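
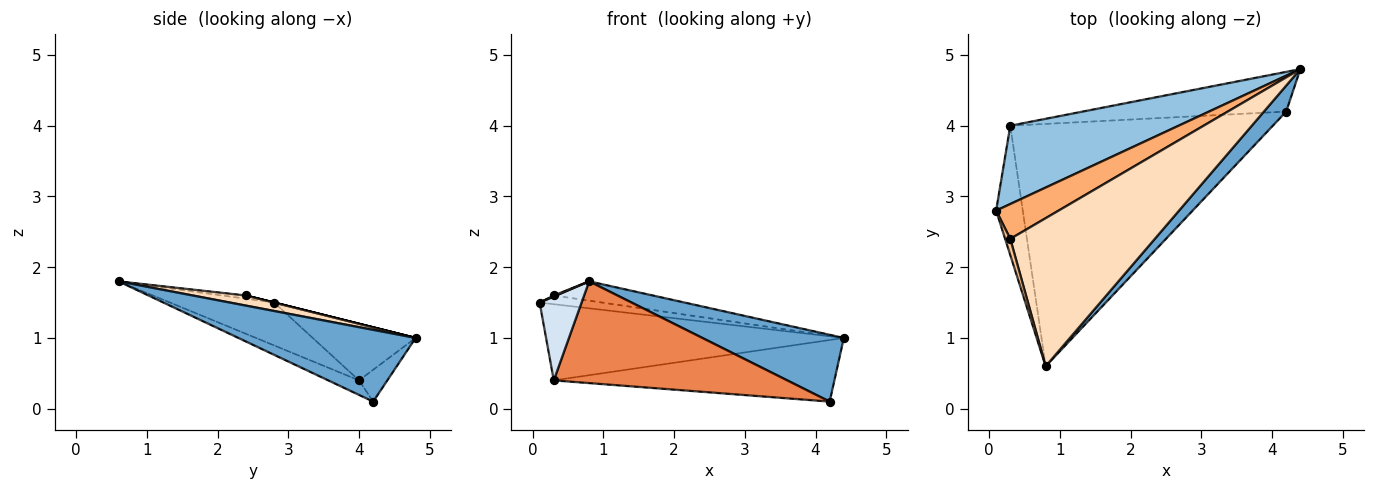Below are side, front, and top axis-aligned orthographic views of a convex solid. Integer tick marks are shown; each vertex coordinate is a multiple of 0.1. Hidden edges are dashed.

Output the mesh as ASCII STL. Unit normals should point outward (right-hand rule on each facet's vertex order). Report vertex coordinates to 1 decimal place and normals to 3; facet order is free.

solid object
 facet normal 0.760 -0.606 0.235
  outer loop
   vertex 4.2 4.2 0.1
   vertex 4.4 4.8 1.0
   vertex 0.8 0.6 1.8
  endloop
 endfacet
 facet normal -0.234 0.678 0.697
  outer loop
   vertex 0.3 4.0 0.4
   vertex 0.1 2.8 1.5
   vertex 4.4 4.8 1.0
  endloop
 endfacet
 facet normal -0.084 0.838 -0.540
  outer loop
   vertex 0.3 4.0 0.4
   vertex 4.4 4.8 1.0
   vertex 4.2 4.2 0.1
  endloop
 endfacet
 facet normal -0.804 -0.324 -0.499
  outer loop
   vertex 0.3 4.0 0.4
   vertex 0.8 0.6 1.8
   vertex 0.1 2.8 1.5
  endloop
 endfacet
 facet normal -0.051 -0.387 -0.921
  outer loop
   vertex 0.3 4.0 0.4
   vertex 4.2 4.2 0.1
   vertex 0.8 0.6 1.8
  endloop
 endfacet
 facet normal 0.000 0.243 0.970
  outer loop
   vertex 0.3 2.4 1.6
   vertex 4.4 4.8 1.0
   vertex 0.1 2.8 1.5
  endloop
 endfacet
 facet normal -0.529 -0.053 0.847
  outer loop
   vertex 0.3 2.4 1.6
   vertex 0.1 2.8 1.5
   vertex 0.8 0.6 1.8
  endloop
 endfacet
 facet normal 0.069 0.129 0.989
  outer loop
   vertex 0.3 2.4 1.6
   vertex 0.8 0.6 1.8
   vertex 4.4 4.8 1.0
  endloop
 endfacet
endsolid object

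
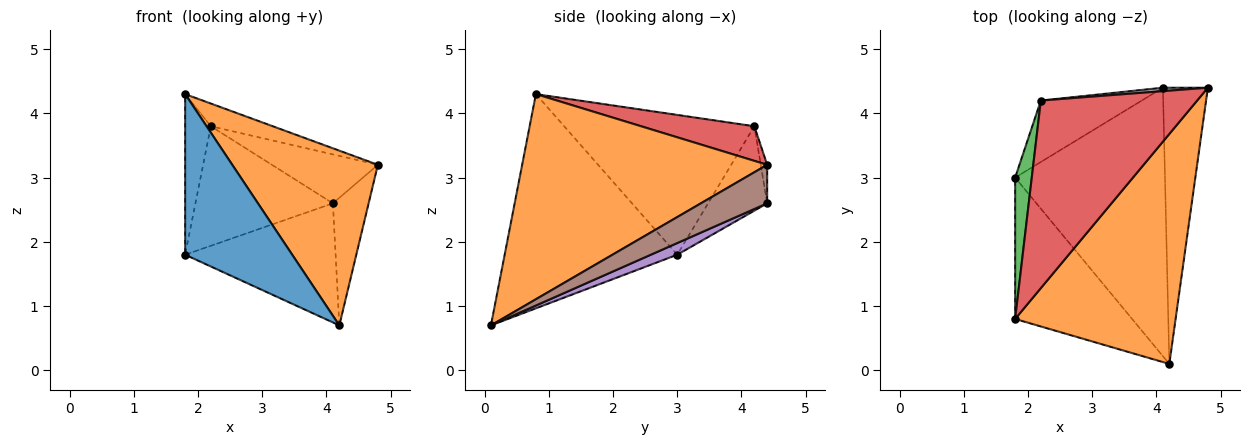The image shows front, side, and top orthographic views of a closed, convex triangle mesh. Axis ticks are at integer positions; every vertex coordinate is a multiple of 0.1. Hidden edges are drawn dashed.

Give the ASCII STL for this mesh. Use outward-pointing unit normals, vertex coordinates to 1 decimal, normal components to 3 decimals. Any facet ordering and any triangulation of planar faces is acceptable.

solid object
 facet normal -0.771 -0.478 -0.421
  outer loop
   vertex 1.8 0.8 4.3
   vertex 1.8 3.0 1.8
   vertex 4.2 0.1 0.7
  endloop
 endfacet
 facet normal 0.713 -0.424 0.558
  outer loop
   vertex 1.8 0.8 4.3
   vertex 4.2 0.1 0.7
   vertex 4.8 4.4 3.2
  endloop
 endfacet
 facet normal -0.984 0.133 0.117
  outer loop
   vertex 2.2 4.2 3.8
   vertex 1.8 3.0 1.8
   vertex 1.8 0.8 4.3
  endloop
 endfacet
 facet normal 0.215 0.117 0.970
  outer loop
   vertex 2.2 4.2 3.8
   vertex 1.8 0.8 4.3
   vertex 4.8 4.4 3.2
  endloop
 endfacet
 facet normal 0.071 0.405 -0.912
  outer loop
   vertex 4.1 4.4 2.6
   vertex 4.2 0.1 0.7
   vertex 1.8 3.0 1.8
  endloop
 endfacet
 facet normal 0.614 0.331 -0.716
  outer loop
   vertex 4.1 4.4 2.6
   vertex 4.8 4.4 3.2
   vertex 4.2 0.1 0.7
  endloop
 endfacet
 facet normal -0.357 0.831 -0.427
  outer loop
   vertex 4.1 4.4 2.6
   vertex 1.8 3.0 1.8
   vertex 2.2 4.2 3.8
  endloop
 endfacet
 facet normal -0.060 0.996 0.070
  outer loop
   vertex 4.1 4.4 2.6
   vertex 2.2 4.2 3.8
   vertex 4.8 4.4 3.2
  endloop
 endfacet
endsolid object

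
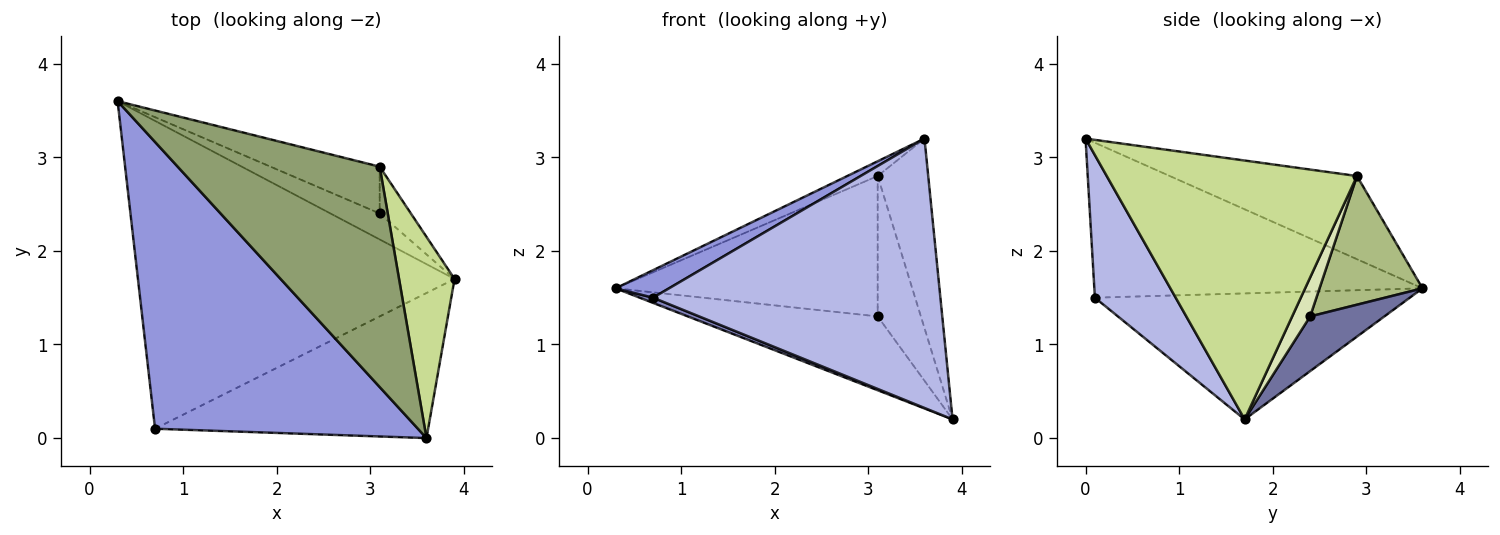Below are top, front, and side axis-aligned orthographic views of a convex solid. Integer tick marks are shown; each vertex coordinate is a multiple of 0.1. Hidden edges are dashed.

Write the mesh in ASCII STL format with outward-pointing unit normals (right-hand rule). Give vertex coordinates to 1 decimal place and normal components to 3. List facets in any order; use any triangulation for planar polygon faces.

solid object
 facet normal 0.346 0.885 -0.312
  outer loop
   vertex 3.1 2.4 1.3
   vertex 3.9 1.7 0.2
   vertex 0.3 3.6 1.6
  endloop
 endfacet
 facet normal -0.370 -0.016 -0.929
  outer loop
   vertex 0.7 0.1 1.5
   vertex 0.3 3.6 1.6
   vertex 3.9 1.7 0.2
  endloop
 endfacet
 facet normal -0.506 -0.082 0.859
  outer loop
   vertex 0.7 0.1 1.5
   vertex 3.6 0.0 3.2
   vertex 0.3 3.6 1.6
  endloop
 endfacet
 facet normal 0.240 -0.855 -0.460
  outer loop
   vertex 0.7 0.1 1.5
   vertex 3.9 1.7 0.2
   vertex 3.6 0.0 3.2
  endloop
 endfacet
 facet normal -0.380 0.062 0.923
  outer loop
   vertex 3.1 2.9 2.8
   vertex 0.3 3.6 1.6
   vertex 3.6 0.0 3.2
  endloop
 endfacet
 facet normal 0.349 0.889 -0.296
  outer loop
   vertex 3.1 2.9 2.8
   vertex 3.1 2.4 1.3
   vertex 0.3 3.6 1.6
  endloop
 endfacet
 facet normal 0.959 0.194 0.206
  outer loop
   vertex 3.1 2.9 2.8
   vertex 3.6 0.0 3.2
   vertex 3.9 1.7 0.2
  endloop
 endfacet
 facet normal 0.368 0.882 -0.294
  outer loop
   vertex 3.1 2.9 2.8
   vertex 3.9 1.7 0.2
   vertex 3.1 2.4 1.3
  endloop
 endfacet
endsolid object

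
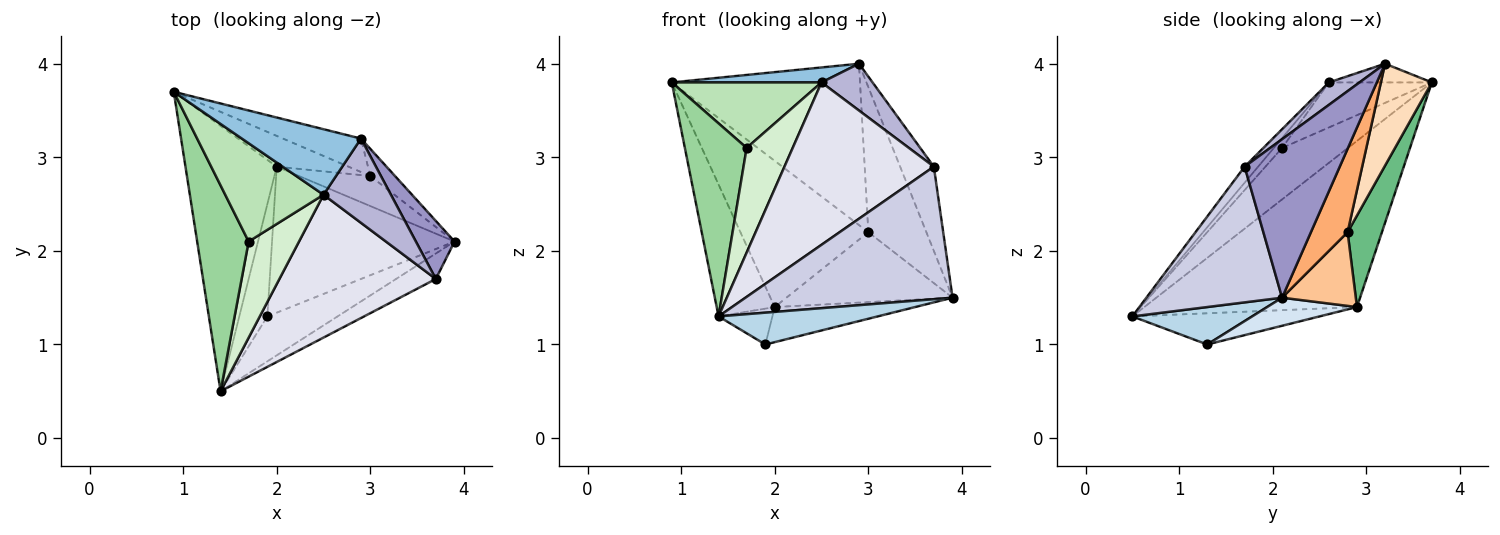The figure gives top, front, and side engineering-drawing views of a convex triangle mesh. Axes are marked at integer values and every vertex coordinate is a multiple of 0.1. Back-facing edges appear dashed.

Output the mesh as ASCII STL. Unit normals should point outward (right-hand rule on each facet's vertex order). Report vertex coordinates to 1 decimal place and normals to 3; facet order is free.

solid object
 facet normal -0.852 0.233 -0.468
  outer loop
   vertex 2.0 2.9 1.4
   vertex 1.4 0.5 1.3
   vertex 0.9 3.7 3.8
  endloop
 endfacet
 facet normal -0.151 -0.220 0.964
  outer loop
   vertex 2.5 2.6 3.8
   vertex 2.9 3.2 4.0
   vertex 0.9 3.7 3.8
  endloop
 endfacet
 facet normal 0.399 -0.530 -0.748
  outer loop
   vertex 1.9 1.3 1.0
   vertex 3.9 2.1 1.5
   vertex 1.4 0.5 1.3
  endloop
 endfacet
 facet normal 0.148 0.231 -0.962
  outer loop
   vertex 1.9 1.3 1.0
   vertex 2.0 2.9 1.4
   vertex 3.9 2.1 1.5
  endloop
 endfacet
 facet normal -0.727 0.209 -0.654
  outer loop
   vertex 1.9 1.3 1.0
   vertex 1.4 0.5 1.3
   vertex 2.0 2.9 1.4
  endloop
 endfacet
 facet normal 0.528 0.835 -0.156
  outer loop
   vertex 3.0 2.8 2.2
   vertex 2.9 3.2 4.0
   vertex 3.9 2.1 1.5
  endloop
 endfacet
 facet normal 0.377 0.851 -0.365
  outer loop
   vertex 3.0 2.8 2.2
   vertex 3.9 2.1 1.5
   vertex 2.0 2.9 1.4
  endloop
 endfacet
 facet normal 0.256 0.947 -0.196
  outer loop
   vertex 3.0 2.8 2.2
   vertex 0.9 3.7 3.8
   vertex 2.9 3.2 4.0
  endloop
 endfacet
 facet normal 0.254 0.947 -0.199
  outer loop
   vertex 3.0 2.8 2.2
   vertex 2.0 2.9 1.4
   vertex 0.9 3.7 3.8
  endloop
 endfacet
 facet normal -0.589 -0.553 0.589
  outer loop
   vertex 1.7 2.1 3.1
   vertex 0.9 3.7 3.8
   vertex 1.4 0.5 1.3
  endloop
 endfacet
 facet normal -0.356 -0.518 0.777
  outer loop
   vertex 1.7 2.1 3.1
   vertex 2.5 2.6 3.8
   vertex 0.9 3.7 3.8
  endloop
 endfacet
 facet normal -0.131 -0.730 0.671
  outer loop
   vertex 1.7 2.1 3.1
   vertex 1.4 0.5 1.3
   vertex 2.5 2.6 3.8
  endloop
 endfacet
 facet normal 0.919 0.325 0.224
  outer loop
   vertex 3.7 1.7 2.9
   vertex 3.9 2.1 1.5
   vertex 2.9 3.2 4.0
  endloop
 endfacet
 facet normal 0.280 -0.466 0.839
  outer loop
   vertex 3.7 1.7 2.9
   vertex 2.9 3.2 4.0
   vertex 2.5 2.6 3.8
  endloop
 endfacet
 facet normal 0.541 -0.826 -0.159
  outer loop
   vertex 3.7 1.7 2.9
   vertex 1.4 0.5 1.3
   vertex 3.9 2.1 1.5
  endloop
 endfacet
 facet normal -0.068 -0.749 0.659
  outer loop
   vertex 3.7 1.7 2.9
   vertex 2.5 2.6 3.8
   vertex 1.4 0.5 1.3
  endloop
 endfacet
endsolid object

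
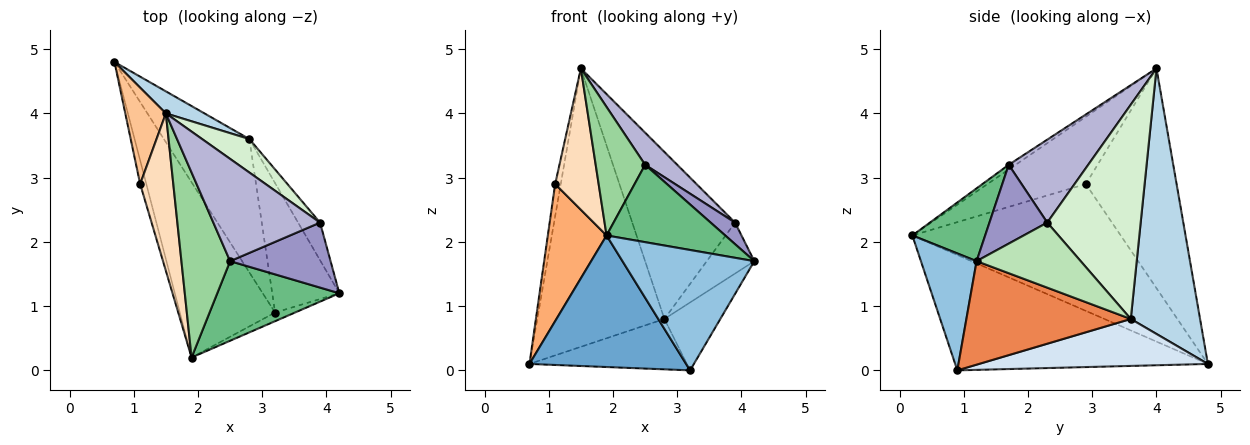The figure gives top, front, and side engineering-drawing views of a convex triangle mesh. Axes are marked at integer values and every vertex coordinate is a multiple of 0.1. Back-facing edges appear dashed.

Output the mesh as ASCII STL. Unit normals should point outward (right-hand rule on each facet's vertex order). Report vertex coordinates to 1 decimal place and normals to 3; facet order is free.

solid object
 facet normal -0.696 -0.431 -0.574
  outer loop
   vertex 3.2 0.9 0.0
   vertex 1.9 0.2 2.1
   vertex 0.7 4.8 0.1
  endloop
 endfacet
 facet normal 0.388 -0.919 -0.066
  outer loop
   vertex 3.2 0.9 0.0
   vertex 4.2 1.2 1.7
   vertex 1.9 0.2 2.1
  endloop
 endfacet
 facet normal 0.477 0.876 0.069
  outer loop
   vertex 2.8 3.6 0.8
   vertex 0.7 4.8 0.1
   vertex 1.5 4.0 4.7
  endloop
 endfacet
 facet normal 0.457 0.314 -0.832
  outer loop
   vertex 2.8 3.6 0.8
   vertex 3.2 0.9 0.0
   vertex 0.7 4.8 0.1
  endloop
 endfacet
 facet normal 0.807 0.275 -0.523
  outer loop
   vertex 2.8 3.6 0.8
   vertex 4.2 1.2 1.7
   vertex 3.2 0.9 0.0
  endloop
 endfacet
 facet normal -0.961 -0.271 -0.047
  outer loop
   vertex 1.1 2.9 2.9
   vertex 0.7 4.8 0.1
   vertex 1.9 0.2 2.1
  endloop
 endfacet
 facet normal -0.982 0.060 0.181
  outer loop
   vertex 1.1 2.9 2.9
   vertex 1.5 4.0 4.7
   vertex 0.7 4.8 0.1
  endloop
 endfacet
 facet normal -0.834 -0.369 0.411
  outer loop
   vertex 1.1 2.9 2.9
   vertex 1.9 0.2 2.1
   vertex 1.5 4.0 4.7
  endloop
 endfacet
 facet normal 0.393 -0.641 0.659
  outer loop
   vertex 2.5 1.7 3.2
   vertex 1.9 0.2 2.1
   vertex 4.2 1.2 1.7
  endloop
 endfacet
 facet normal -0.080 -0.569 0.819
  outer loop
   vertex 2.5 1.7 3.2
   vertex 1.5 4.0 4.7
   vertex 1.9 0.2 2.1
  endloop
 endfacet
 facet normal 0.870 0.397 -0.293
  outer loop
   vertex 3.9 2.3 2.3
   vertex 4.2 1.2 1.7
   vertex 2.8 3.6 0.8
  endloop
 endfacet
 facet normal 0.665 0.732 0.147
  outer loop
   vertex 3.9 2.3 2.3
   vertex 2.8 3.6 0.8
   vertex 1.5 4.0 4.7
  endloop
 endfacet
 facet normal 0.597 -0.252 0.761
  outer loop
   vertex 3.9 2.3 2.3
   vertex 2.5 1.7 3.2
   vertex 4.2 1.2 1.7
  endloop
 endfacet
 facet normal 0.596 -0.241 0.766
  outer loop
   vertex 3.9 2.3 2.3
   vertex 1.5 4.0 4.7
   vertex 2.5 1.7 3.2
  endloop
 endfacet
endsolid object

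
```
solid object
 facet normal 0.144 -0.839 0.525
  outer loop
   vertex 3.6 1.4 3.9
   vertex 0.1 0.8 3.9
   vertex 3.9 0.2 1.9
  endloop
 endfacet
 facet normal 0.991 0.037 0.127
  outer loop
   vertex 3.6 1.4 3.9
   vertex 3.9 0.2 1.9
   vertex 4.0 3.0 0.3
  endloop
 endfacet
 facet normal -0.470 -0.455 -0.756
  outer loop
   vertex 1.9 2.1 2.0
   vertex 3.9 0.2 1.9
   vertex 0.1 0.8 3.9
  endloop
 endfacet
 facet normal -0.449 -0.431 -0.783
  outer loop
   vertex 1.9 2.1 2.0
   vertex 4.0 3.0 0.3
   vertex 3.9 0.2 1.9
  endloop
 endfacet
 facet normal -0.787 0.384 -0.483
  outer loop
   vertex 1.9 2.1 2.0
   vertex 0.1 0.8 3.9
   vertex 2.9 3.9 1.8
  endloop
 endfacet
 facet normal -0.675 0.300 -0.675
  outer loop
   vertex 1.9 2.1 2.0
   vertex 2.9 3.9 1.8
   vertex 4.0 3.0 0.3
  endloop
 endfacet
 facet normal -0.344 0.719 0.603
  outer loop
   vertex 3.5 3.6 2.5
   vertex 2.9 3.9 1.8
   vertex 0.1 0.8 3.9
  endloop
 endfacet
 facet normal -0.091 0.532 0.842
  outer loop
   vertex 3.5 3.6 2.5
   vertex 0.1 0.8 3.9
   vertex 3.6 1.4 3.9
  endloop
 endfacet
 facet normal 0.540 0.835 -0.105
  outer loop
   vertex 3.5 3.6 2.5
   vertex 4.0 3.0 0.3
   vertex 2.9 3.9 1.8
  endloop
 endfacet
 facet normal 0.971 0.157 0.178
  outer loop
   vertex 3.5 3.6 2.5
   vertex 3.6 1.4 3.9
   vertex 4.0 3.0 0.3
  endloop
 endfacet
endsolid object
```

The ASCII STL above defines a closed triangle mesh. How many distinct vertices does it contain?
7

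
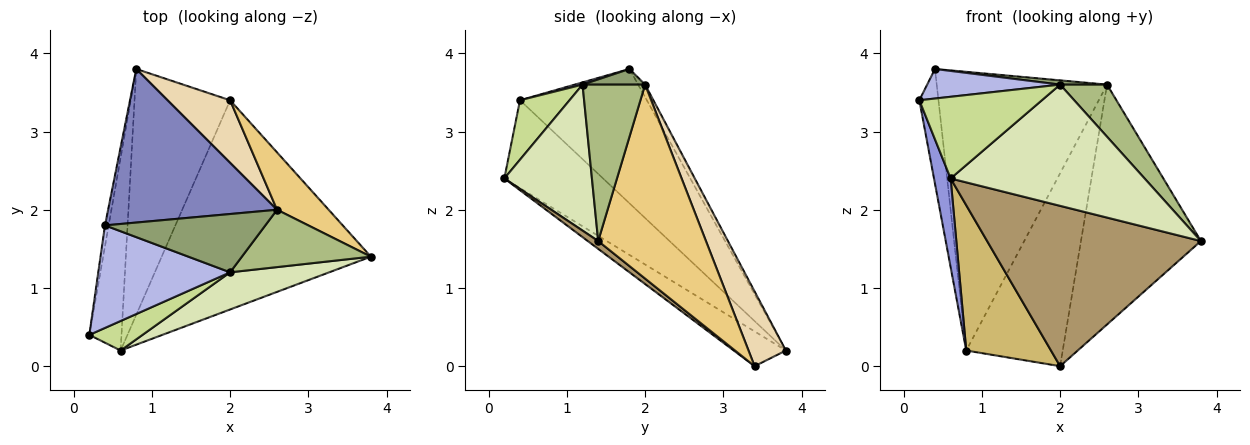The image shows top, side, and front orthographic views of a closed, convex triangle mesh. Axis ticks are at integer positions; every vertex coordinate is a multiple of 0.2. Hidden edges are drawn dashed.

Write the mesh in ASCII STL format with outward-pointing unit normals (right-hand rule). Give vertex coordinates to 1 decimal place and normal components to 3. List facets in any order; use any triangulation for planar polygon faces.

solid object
 facet normal -0.988 0.149 -0.027
  outer loop
   vertex 0.4 1.8 3.8
   vertex 0.8 3.8 0.2
   vertex 0.2 0.4 3.4
  endloop
 endfacet
 facet normal -0.036 0.875 0.482
  outer loop
   vertex 2.6 2.0 3.6
   vertex 0.8 3.8 0.2
   vertex 0.4 1.8 3.8
  endloop
 endfacet
 facet normal -0.927 -0.156 -0.340
  outer loop
   vertex 0.6 0.2 2.4
   vertex 0.2 0.4 3.4
   vertex 0.8 3.8 0.2
  endloop
 endfacet
 facet normal 0.016 -0.277 0.961
  outer loop
   vertex 2.0 1.2 3.6
   vertex 0.4 1.8 3.8
   vertex 0.2 0.4 3.4
  endloop
 endfacet
 facet normal 0.097 -0.073 0.993
  outer loop
   vertex 2.0 1.2 3.6
   vertex 2.6 2.0 3.6
   vertex 0.4 1.8 3.8
  endloop
 endfacet
 facet normal 0.668 -0.501 0.551
  outer loop
   vertex 2.0 1.2 3.6
   vertex 3.8 1.4 1.6
   vertex 2.6 2.0 3.6
  endloop
 endfacet
 facet normal 0.355 -0.879 0.318
  outer loop
   vertex 2.0 1.2 3.6
   vertex 0.2 0.4 3.4
   vertex 0.6 0.2 2.4
  endloop
 endfacet
 facet normal 0.396 -0.878 0.269
  outer loop
   vertex 2.0 1.2 3.6
   vertex 0.6 0.2 2.4
   vertex 3.8 1.4 1.6
  endloop
 endfacet
 facet normal 0.030 -0.608 -0.793
  outer loop
   vertex 2.0 3.4 0.0
   vertex 3.8 1.4 1.6
   vertex 0.6 0.2 2.4
  endloop
 endfacet
 facet normal -0.299 -0.485 -0.822
  outer loop
   vertex 2.0 3.4 0.0
   vertex 0.6 0.2 2.4
   vertex 0.8 3.8 0.2
  endloop
 endfacet
 facet normal 0.658 0.732 0.175
  outer loop
   vertex 2.0 3.4 0.0
   vertex 2.6 2.0 3.6
   vertex 3.8 1.4 1.6
  endloop
 endfacet
 facet normal 0.346 0.893 0.289
  outer loop
   vertex 2.0 3.4 0.0
   vertex 0.8 3.8 0.2
   vertex 2.6 2.0 3.6
  endloop
 endfacet
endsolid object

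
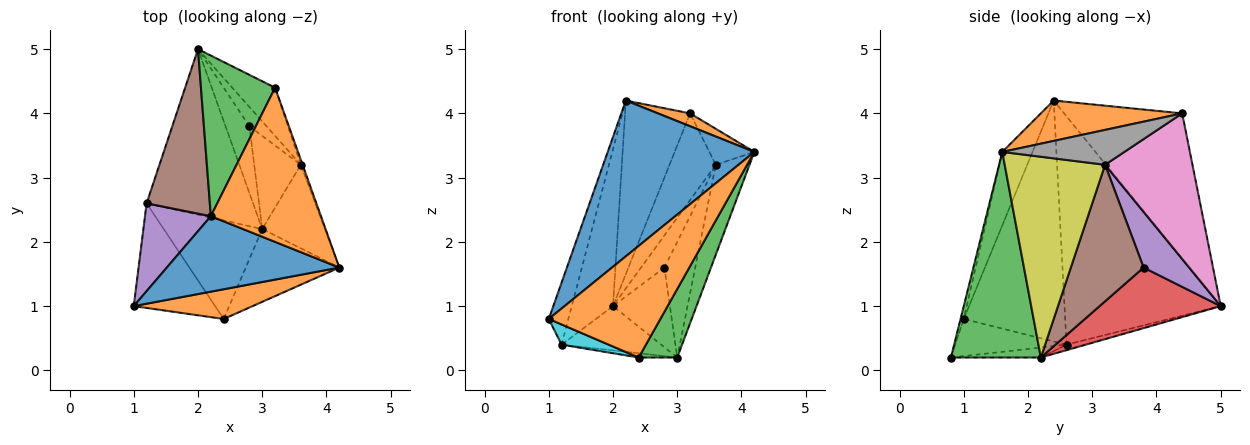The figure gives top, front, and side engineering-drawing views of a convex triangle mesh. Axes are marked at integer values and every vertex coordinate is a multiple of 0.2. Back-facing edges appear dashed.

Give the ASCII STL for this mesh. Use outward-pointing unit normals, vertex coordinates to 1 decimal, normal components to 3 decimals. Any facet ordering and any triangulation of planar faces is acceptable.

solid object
 facet normal -0.182 -0.885 0.429
  outer loop
   vertex 2.2 2.4 4.2
   vertex 1.0 1.0 0.8
   vertex 4.2 1.6 3.4
  endloop
 endfacet
 facet normal 0.343 -0.078 0.936
  outer loop
   vertex 3.2 4.4 4.0
   vertex 2.2 2.4 4.2
   vertex 4.2 1.6 3.4
  endloop
 endfacet
 facet normal -0.800 0.441 0.408
  outer loop
   vertex 3.2 4.4 4.0
   vertex 2.0 5.0 1.0
   vertex 2.2 2.4 4.2
  endloop
 endfacet
 facet normal -0.050 0.258 -0.965
  outer loop
   vertex 1.2 2.6 0.4
   vertex 2.0 5.0 1.0
   vertex 3.0 2.2 0.2
  endloop
 endfacet
 facet normal -0.948 0.183 0.259
  outer loop
   vertex 1.2 2.6 0.4
   vertex 1.0 1.0 0.8
   vertex 2.2 2.4 4.2
  endloop
 endfacet
 facet normal -0.934 0.247 0.259
  outer loop
   vertex 1.2 2.6 0.4
   vertex 2.2 2.4 4.2
   vertex 2.0 5.0 1.0
  endloop
 endfacet
 facet normal 0.855 0.453 -0.252
  outer loop
   vertex 3.6 3.2 3.2
   vertex 2.0 5.0 1.0
   vertex 3.2 4.4 4.0
  endloop
 endfacet
 facet normal 0.937 0.345 -0.049
  outer loop
   vertex 3.6 3.2 3.2
   vertex 3.2 4.4 4.0
   vertex 4.2 1.6 3.4
  endloop
 endfacet
 facet normal 0.909 0.305 -0.284
  outer loop
   vertex 3.6 3.2 3.2
   vertex 4.2 1.6 3.4
   vertex 3.0 2.2 0.2
  endloop
 endfacet
 facet normal -0.409 -0.173 -0.896
  outer loop
   vertex 2.4 0.8 0.2
   vertex 1.0 1.0 0.8
   vertex 1.2 2.6 0.4
  endloop
 endfacet
 facet normal -0.101 0.043 -0.994
  outer loop
   vertex 2.4 0.8 0.2
   vertex 1.2 2.6 0.4
   vertex 3.0 2.2 0.2
  endloop
 endfacet
 facet normal -0.028 -0.966 0.257
  outer loop
   vertex 2.4 0.8 0.2
   vertex 4.2 1.6 3.4
   vertex 1.0 1.0 0.8
  endloop
 endfacet
 facet normal 0.848 -0.363 -0.386
  outer loop
   vertex 2.4 0.8 0.2
   vertex 3.0 2.2 0.2
   vertex 4.2 1.6 3.4
  endloop
 endfacet
 facet normal 0.853 0.400 -0.336
  outer loop
   vertex 2.8 3.8 1.6
   vertex 3.0 2.2 0.2
   vertex 2.0 5.0 1.0
  endloop
 endfacet
 facet normal 0.858 0.440 -0.264
  outer loop
   vertex 2.8 3.8 1.6
   vertex 2.0 5.0 1.0
   vertex 3.6 3.2 3.2
  endloop
 endfacet
 facet normal 0.878 0.372 -0.300
  outer loop
   vertex 2.8 3.8 1.6
   vertex 3.6 3.2 3.2
   vertex 3.0 2.2 0.2
  endloop
 endfacet
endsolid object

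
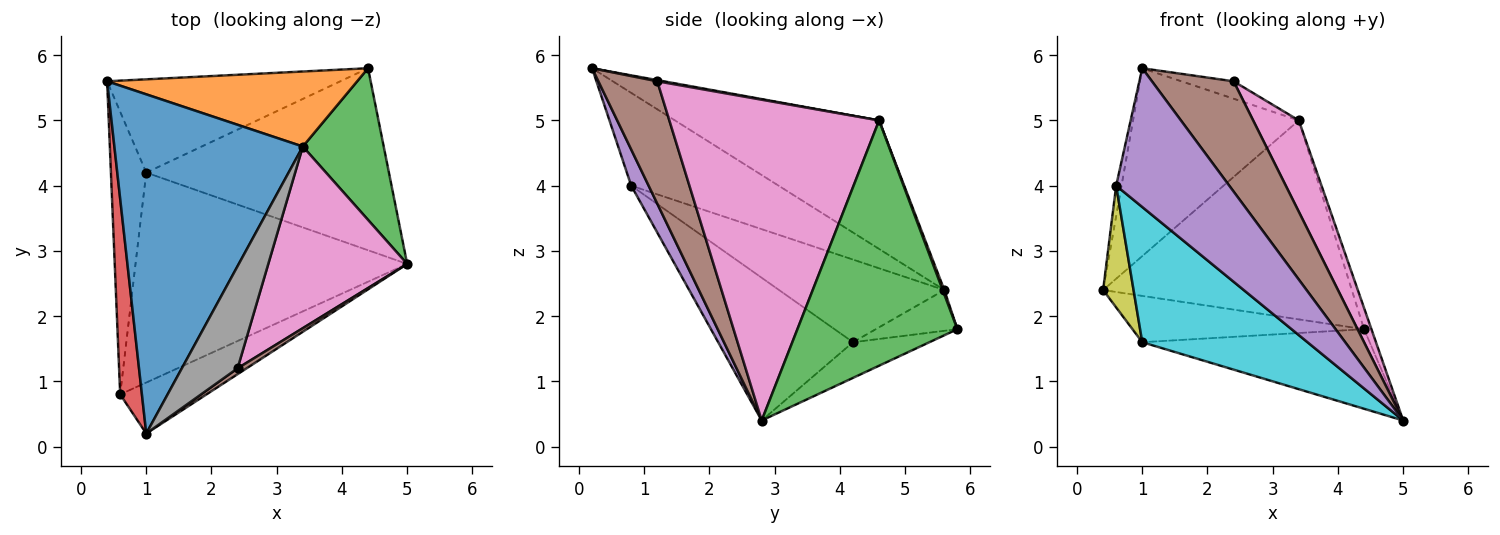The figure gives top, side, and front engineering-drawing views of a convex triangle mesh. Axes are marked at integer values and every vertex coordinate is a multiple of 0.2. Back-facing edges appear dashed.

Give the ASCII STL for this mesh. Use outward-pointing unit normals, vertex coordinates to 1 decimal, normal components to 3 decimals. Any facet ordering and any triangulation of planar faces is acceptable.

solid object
 facet normal -0.512 0.416 0.751
  outer loop
   vertex 3.4 4.6 5.0
   vertex 0.4 5.6 2.4
   vertex 1.0 0.2 5.8
  endloop
 endfacet
 facet normal 0.006 0.936 0.353
  outer loop
   vertex 3.4 4.6 5.0
   vertex 4.4 5.8 1.8
   vertex 0.4 5.6 2.4
  endloop
 endfacet
 facet normal 0.949 0.044 0.313
  outer loop
   vertex 3.4 4.6 5.0
   vertex 5.0 2.8 0.4
   vertex 4.4 5.8 1.8
  endloop
 endfacet
 facet normal -0.973 0.035 0.228
  outer loop
   vertex 0.6 0.8 4.0
   vertex 1.0 0.2 5.8
   vertex 0.4 5.6 2.4
  endloop
 endfacet
 facet normal 0.143 -0.929 -0.341
  outer loop
   vertex 0.6 0.8 4.0
   vertex 5.0 2.8 0.4
   vertex 1.0 0.2 5.8
  endloop
 endfacet
 facet normal 0.585 -0.810 0.043
  outer loop
   vertex 2.4 1.2 5.6
   vertex 1.0 0.2 5.8
   vertex 5.0 2.8 0.4
  endloop
 endfacet
 facet normal 0.900 -0.196 0.390
  outer loop
   vertex 2.4 1.2 5.6
   vertex 5.0 2.8 0.4
   vertex 3.4 4.6 5.0
  endloop
 endfacet
 facet normal 0.021 0.168 0.986
  outer loop
   vertex 2.4 1.2 5.6
   vertex 3.4 4.6 5.0
   vertex 1.0 0.2 5.8
  endloop
 endfacet
 facet normal -0.907 -0.167 -0.388
  outer loop
   vertex 1.0 4.2 1.6
   vertex 0.6 0.8 4.0
   vertex 0.4 5.6 2.4
  endloop
 endfacet
 facet normal -0.404 -0.495 -0.769
  outer loop
   vertex 1.0 4.2 1.6
   vertex 5.0 2.8 0.4
   vertex 0.6 0.8 4.0
  endloop
 endfacet
 facet normal -0.155 0.439 -0.885
  outer loop
   vertex 1.0 4.2 1.6
   vertex 0.4 5.6 2.4
   vertex 4.4 5.8 1.8
  endloop
 endfacet
 facet normal -0.133 0.397 -0.908
  outer loop
   vertex 1.0 4.2 1.6
   vertex 4.4 5.8 1.8
   vertex 5.0 2.8 0.4
  endloop
 endfacet
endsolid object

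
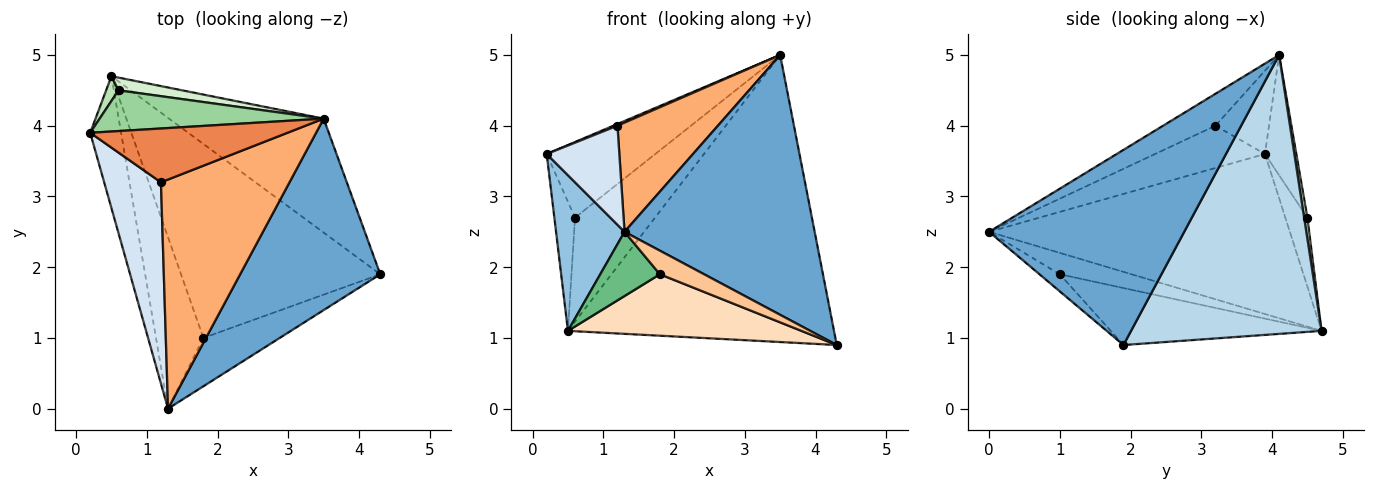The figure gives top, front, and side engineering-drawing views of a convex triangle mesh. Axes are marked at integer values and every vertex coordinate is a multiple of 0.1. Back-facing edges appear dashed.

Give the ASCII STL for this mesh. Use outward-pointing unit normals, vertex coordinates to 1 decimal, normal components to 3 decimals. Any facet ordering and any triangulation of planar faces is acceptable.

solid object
 facet normal 0.637 -0.621 0.457
  outer loop
   vertex 3.5 4.1 5.0
   vertex 1.3 0.0 2.5
   vertex 4.3 1.9 0.9
  endloop
 endfacet
 facet normal -0.958 -0.218 -0.185
  outer loop
   vertex 0.5 4.7 1.1
   vertex 1.3 0.0 2.5
   vertex 0.2 3.9 3.6
  endloop
 endfacet
 facet normal 0.554 0.774 -0.307
  outer loop
   vertex 0.5 4.7 1.1
   vertex 3.5 4.1 5.0
   vertex 4.3 1.9 0.9
  endloop
 endfacet
 facet normal -0.555 -0.367 0.746
  outer loop
   vertex 1.2 3.2 4.0
   vertex 0.2 3.9 3.6
   vertex 1.3 0.0 2.5
  endloop
 endfacet
 facet normal -0.389 -0.029 0.921
  outer loop
   vertex 1.2 3.2 4.0
   vertex 3.5 4.1 5.0
   vertex 0.2 3.9 3.6
  endloop
 endfacet
 facet normal -0.219 -0.420 0.881
  outer loop
   vertex 1.2 3.2 4.0
   vertex 1.3 0.0 2.5
   vertex 3.5 4.1 5.0
  endloop
 endfacet
 facet normal -0.198 -0.430 -0.881
  outer loop
   vertex 1.8 1.0 1.9
   vertex 4.3 1.9 0.9
   vertex 1.3 0.0 2.5
  endloop
 endfacet
 facet normal -0.263 -0.291 -0.920
  outer loop
   vertex 1.8 1.0 1.9
   vertex 0.5 4.7 1.1
   vertex 4.3 1.9 0.9
  endloop
 endfacet
 facet normal -0.389 -0.323 -0.863
  outer loop
   vertex 1.8 1.0 1.9
   vertex 1.3 0.0 2.5
   vertex 0.5 4.7 1.1
  endloop
 endfacet
 facet normal -0.247 0.853 0.459
  outer loop
   vertex 0.6 4.5 2.7
   vertex 0.2 3.9 3.6
   vertex 3.5 4.1 5.0
  endloop
 endfacet
 facet normal -0.724 0.678 0.130
  outer loop
   vertex 0.6 4.5 2.7
   vertex 0.5 4.7 1.1
   vertex 0.2 3.9 3.6
  endloop
 endfacet
 facet normal 0.040 0.992 0.121
  outer loop
   vertex 0.6 4.5 2.7
   vertex 3.5 4.1 5.0
   vertex 0.5 4.7 1.1
  endloop
 endfacet
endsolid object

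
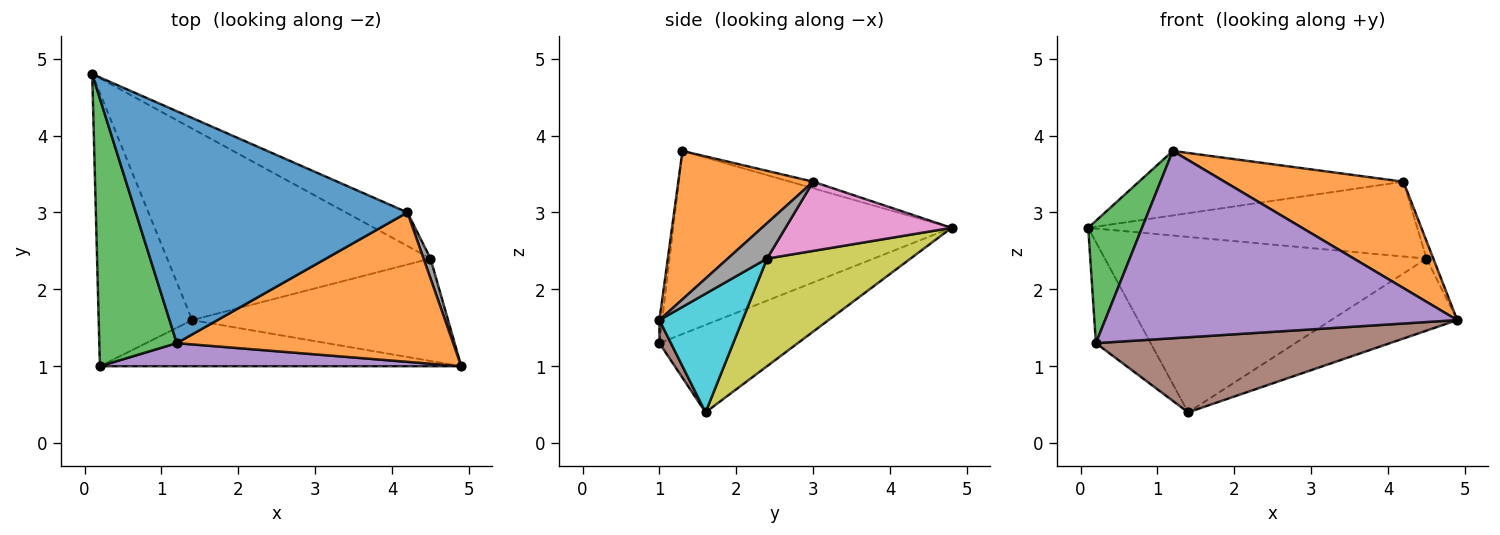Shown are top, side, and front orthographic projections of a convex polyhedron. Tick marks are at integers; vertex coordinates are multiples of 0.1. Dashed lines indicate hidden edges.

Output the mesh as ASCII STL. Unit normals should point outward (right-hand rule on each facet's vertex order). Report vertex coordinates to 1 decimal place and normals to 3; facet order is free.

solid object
 facet normal -0.023 0.268 0.963
  outer loop
   vertex 4.2 3.0 3.4
   vertex 0.1 4.8 2.8
   vertex 1.2 1.3 3.8
  endloop
 endfacet
 facet normal 0.401 -0.531 0.746
  outer loop
   vertex 4.2 3.0 3.4
   vertex 1.2 1.3 3.8
   vertex 4.9 1.0 1.6
  endloop
 endfacet
 facet normal -0.907 -0.175 0.384
  outer loop
   vertex 0.2 1.0 1.3
   vertex 1.2 1.3 3.8
   vertex 0.1 4.8 2.8
  endloop
 endfacet
 facet normal -0.659 0.261 -0.705
  outer loop
   vertex 0.2 1.0 1.3
   vertex 0.1 4.8 2.8
   vertex 1.4 1.6 0.4
  endloop
 endfacet
 facet normal -0.008 -0.992 0.122
  outer loop
   vertex 0.2 1.0 1.3
   vertex 4.9 1.0 1.6
   vertex 1.2 1.3 3.8
  endloop
 endfacet
 facet normal 0.033 -0.852 -0.523
  outer loop
   vertex 0.2 1.0 1.3
   vertex 1.4 1.6 0.4
   vertex 4.9 1.0 1.6
  endloop
 endfacet
 facet normal 0.418 0.829 -0.372
  outer loop
   vertex 4.5 2.4 2.4
   vertex 0.1 4.8 2.8
   vertex 4.2 3.0 3.4
  endloop
 endfacet
 facet normal 0.967 0.168 0.189
  outer loop
   vertex 4.5 2.4 2.4
   vertex 4.2 3.0 3.4
   vertex 4.9 1.0 1.6
  endloop
 endfacet
 facet normal 0.289 0.647 -0.706
  outer loop
   vertex 4.5 2.4 2.4
   vertex 1.4 1.6 0.4
   vertex 0.1 4.8 2.8
  endloop
 endfacet
 facet normal 0.354 0.538 -0.765
  outer loop
   vertex 4.5 2.4 2.4
   vertex 4.9 1.0 1.6
   vertex 1.4 1.6 0.4
  endloop
 endfacet
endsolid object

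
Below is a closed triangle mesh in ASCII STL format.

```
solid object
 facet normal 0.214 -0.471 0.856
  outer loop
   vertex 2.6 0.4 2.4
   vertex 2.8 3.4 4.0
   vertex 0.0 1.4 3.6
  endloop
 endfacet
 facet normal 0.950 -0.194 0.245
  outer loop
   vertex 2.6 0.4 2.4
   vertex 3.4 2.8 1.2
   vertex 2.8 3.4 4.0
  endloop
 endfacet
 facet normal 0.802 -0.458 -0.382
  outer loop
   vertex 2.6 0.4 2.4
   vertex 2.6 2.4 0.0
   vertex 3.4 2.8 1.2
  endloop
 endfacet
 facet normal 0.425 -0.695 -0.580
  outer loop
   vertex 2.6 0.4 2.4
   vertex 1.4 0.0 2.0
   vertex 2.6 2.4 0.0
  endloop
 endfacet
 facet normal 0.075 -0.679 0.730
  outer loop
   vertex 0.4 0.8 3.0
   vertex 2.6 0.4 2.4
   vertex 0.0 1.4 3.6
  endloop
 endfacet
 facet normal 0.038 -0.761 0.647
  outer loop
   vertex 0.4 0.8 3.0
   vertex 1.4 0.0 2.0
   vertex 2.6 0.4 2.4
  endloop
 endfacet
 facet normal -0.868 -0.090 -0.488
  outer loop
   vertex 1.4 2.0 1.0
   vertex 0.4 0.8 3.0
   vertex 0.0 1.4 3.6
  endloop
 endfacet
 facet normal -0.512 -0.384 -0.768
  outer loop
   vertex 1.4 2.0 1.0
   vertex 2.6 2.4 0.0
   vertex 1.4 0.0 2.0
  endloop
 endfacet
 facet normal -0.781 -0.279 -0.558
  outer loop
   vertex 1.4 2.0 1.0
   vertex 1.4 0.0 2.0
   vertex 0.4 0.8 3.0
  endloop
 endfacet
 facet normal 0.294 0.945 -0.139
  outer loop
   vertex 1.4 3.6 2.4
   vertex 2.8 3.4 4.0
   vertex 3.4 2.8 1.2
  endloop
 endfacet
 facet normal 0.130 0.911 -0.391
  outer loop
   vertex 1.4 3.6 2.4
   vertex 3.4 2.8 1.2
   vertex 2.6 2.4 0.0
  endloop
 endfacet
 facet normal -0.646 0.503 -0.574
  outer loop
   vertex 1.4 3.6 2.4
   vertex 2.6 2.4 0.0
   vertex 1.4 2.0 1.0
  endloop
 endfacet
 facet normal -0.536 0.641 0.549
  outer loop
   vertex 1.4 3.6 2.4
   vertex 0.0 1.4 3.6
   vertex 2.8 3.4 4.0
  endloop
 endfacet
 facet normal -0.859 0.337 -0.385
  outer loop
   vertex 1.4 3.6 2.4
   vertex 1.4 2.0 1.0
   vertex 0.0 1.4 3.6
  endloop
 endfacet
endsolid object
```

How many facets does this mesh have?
14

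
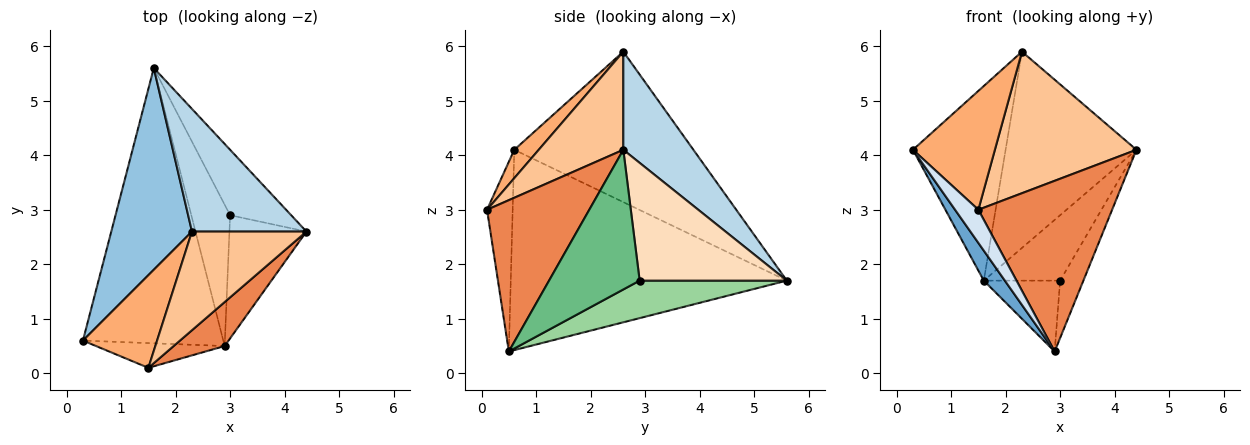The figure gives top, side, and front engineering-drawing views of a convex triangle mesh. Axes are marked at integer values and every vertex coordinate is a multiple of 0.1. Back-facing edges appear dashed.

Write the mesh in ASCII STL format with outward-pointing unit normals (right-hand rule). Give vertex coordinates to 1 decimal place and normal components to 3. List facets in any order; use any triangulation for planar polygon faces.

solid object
 facet normal -0.817 -0.062 -0.573
  outer loop
   vertex 2.9 0.5 0.4
   vertex 0.3 0.6 4.1
   vertex 1.6 5.6 1.7
  endloop
 endfacet
 facet normal -0.802 0.415 0.430
  outer loop
   vertex 2.3 2.6 5.9
   vertex 1.6 5.6 1.7
   vertex 0.3 0.6 4.1
  endloop
 endfacet
 facet normal 0.414 0.772 0.483
  outer loop
   vertex 2.3 2.6 5.9
   vertex 4.4 2.6 4.1
   vertex 1.6 5.6 1.7
  endloop
 endfacet
 facet normal -0.662 -0.601 -0.449
  outer loop
   vertex 1.5 0.1 3.0
   vertex 0.3 0.6 4.1
   vertex 2.9 0.5 0.4
  endloop
 endfacet
 facet normal 0.595 -0.778 0.201
  outer loop
   vertex 1.5 0.1 3.0
   vertex 2.9 0.5 0.4
   vertex 4.4 2.6 4.1
  endloop
 endfacet
 facet normal 0.229 -0.768 0.599
  outer loop
   vertex 1.5 0.1 3.0
   vertex 2.3 2.6 5.9
   vertex 0.3 0.6 4.1
  endloop
 endfacet
 facet normal 0.440 -0.737 0.514
  outer loop
   vertex 1.5 0.1 3.0
   vertex 4.4 2.6 4.1
   vertex 2.3 2.6 5.9
  endloop
 endfacet
 facet normal 0.806 0.418 -0.418
  outer loop
   vertex 3.0 2.9 1.7
   vertex 1.6 5.6 1.7
   vertex 4.4 2.6 4.1
  endloop
 endfacet
 facet normal 0.854 0.220 -0.471
  outer loop
   vertex 3.0 2.9 1.7
   vertex 4.4 2.6 4.1
   vertex 2.9 0.5 0.4
  endloop
 endfacet
 facet normal 0.654 0.339 -0.676
  outer loop
   vertex 3.0 2.9 1.7
   vertex 2.9 0.5 0.4
   vertex 1.6 5.6 1.7
  endloop
 endfacet
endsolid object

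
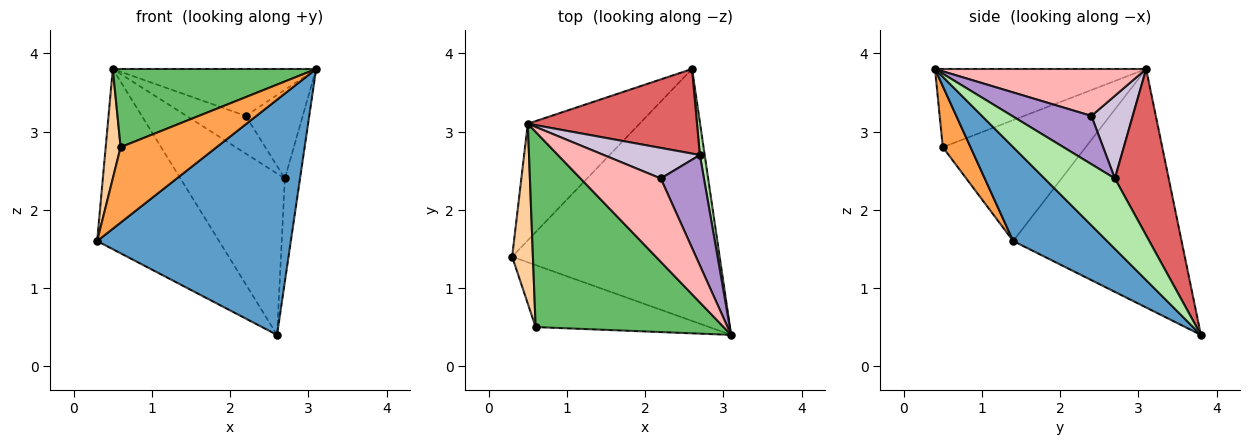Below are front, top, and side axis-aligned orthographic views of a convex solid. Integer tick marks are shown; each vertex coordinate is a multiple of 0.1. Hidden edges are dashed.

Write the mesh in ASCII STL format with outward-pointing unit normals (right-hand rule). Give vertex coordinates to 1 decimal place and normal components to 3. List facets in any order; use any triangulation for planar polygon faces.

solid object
 facet normal 0.314 -0.648 -0.694
  outer loop
   vertex 2.6 3.8 0.4
   vertex 3.1 0.4 3.8
   vertex 0.3 1.4 1.6
  endloop
 endfacet
 facet normal -0.757 0.548 -0.355
  outer loop
   vertex 0.5 3.1 3.8
   vertex 2.6 3.8 0.4
   vertex 0.3 1.4 1.6
  endloop
 endfacet
 facet normal 0.218 -0.754 -0.620
  outer loop
   vertex 0.6 0.5 2.8
   vertex 0.3 1.4 1.6
   vertex 3.1 0.4 3.8
  endloop
 endfacet
 facet normal -0.980 -0.102 0.168
  outer loop
   vertex 0.6 0.5 2.8
   vertex 0.5 3.1 3.8
   vertex 0.3 1.4 1.6
  endloop
 endfacet
 facet normal -0.360 -0.347 0.866
  outer loop
   vertex 0.6 0.5 2.8
   vertex 3.1 0.4 3.8
   vertex 0.5 3.1 3.8
  endloop
 endfacet
 facet normal 0.975 0.210 0.067
  outer loop
   vertex 2.7 2.7 2.4
   vertex 3.1 0.4 3.8
   vertex 2.6 3.8 0.4
  endloop
 endfacet
 facet normal 0.415 0.806 0.422
  outer loop
   vertex 2.7 2.7 2.4
   vertex 2.6 3.8 0.4
   vertex 0.5 3.1 3.8
  endloop
 endfacet
 facet normal 0.454 0.437 0.776
  outer loop
   vertex 2.2 2.4 3.2
   vertex 0.5 3.1 3.8
   vertex 3.1 0.4 3.8
  endloop
 endfacet
 facet normal 0.657 0.472 0.588
  outer loop
   vertex 2.2 2.4 3.2
   vertex 3.1 0.4 3.8
   vertex 2.7 2.7 2.4
  endloop
 endfacet
 facet normal 0.477 0.683 0.554
  outer loop
   vertex 2.2 2.4 3.2
   vertex 2.7 2.7 2.4
   vertex 0.5 3.1 3.8
  endloop
 endfacet
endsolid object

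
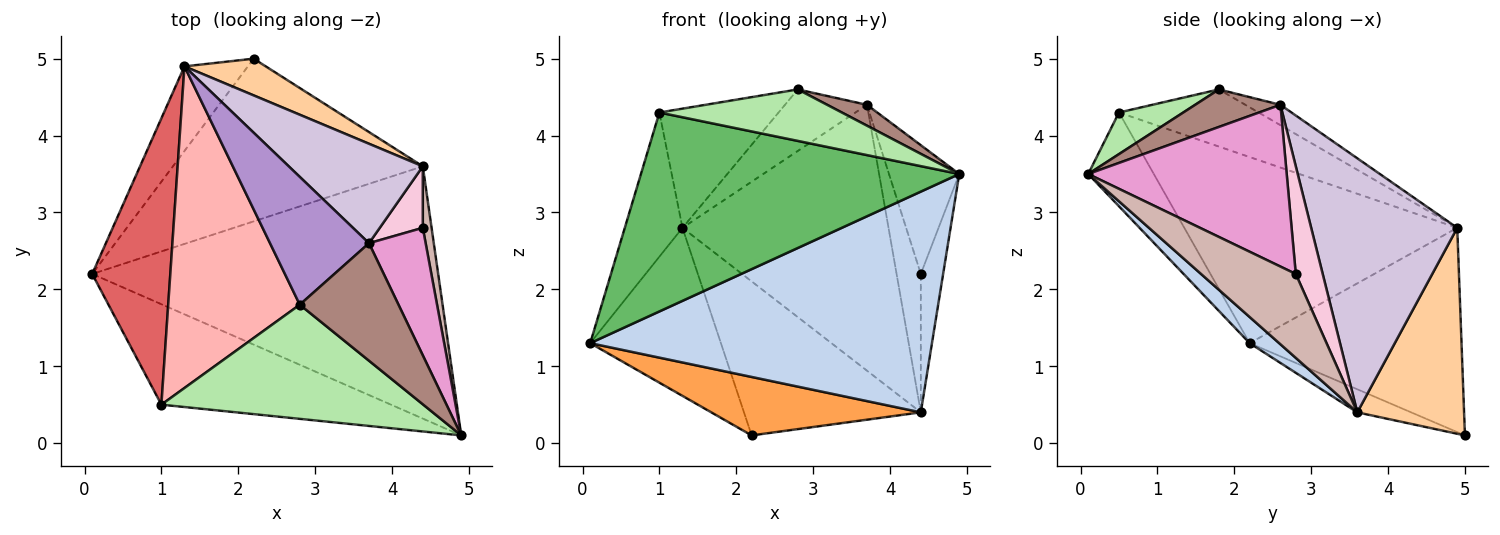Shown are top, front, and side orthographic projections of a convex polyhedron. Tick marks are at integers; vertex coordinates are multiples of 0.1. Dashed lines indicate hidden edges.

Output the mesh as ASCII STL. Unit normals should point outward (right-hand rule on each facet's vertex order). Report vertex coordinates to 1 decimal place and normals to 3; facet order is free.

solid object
 facet normal -0.823 0.508 -0.255
  outer loop
   vertex 1.3 4.9 2.8
   vertex 2.2 5.0 0.1
   vertex 0.1 2.2 1.3
  endloop
 endfacet
 facet normal 0.057 -0.657 -0.751
  outer loop
   vertex 4.4 3.6 0.4
   vertex 4.9 0.1 3.5
   vertex 0.1 2.2 1.3
  endloop
 endfacet
 facet normal -0.087 -0.337 -0.938
  outer loop
   vertex 4.4 3.6 0.4
   vertex 0.1 2.2 1.3
   vertex 2.2 5.0 0.1
  endloop
 endfacet
 facet normal 0.506 0.839 0.200
  outer loop
   vertex 4.4 3.6 0.4
   vertex 2.2 5.0 0.1
   vertex 1.3 4.9 2.8
  endloop
 endfacet
 facet normal -0.181 -0.878 -0.443
  outer loop
   vertex 1.0 0.5 4.3
   vertex 0.1 2.2 1.3
   vertex 4.9 0.1 3.5
  endloop
 endfacet
 facet normal 0.143 -0.407 0.902
  outer loop
   vertex 1.0 0.5 4.3
   vertex 4.9 0.1 3.5
   vertex 2.8 1.8 4.6
  endloop
 endfacet
 facet normal -0.905 0.191 0.380
  outer loop
   vertex 1.0 0.5 4.3
   vertex 1.3 4.9 2.8
   vertex 0.1 2.2 1.3
  endloop
 endfacet
 facet normal -0.377 0.322 0.868
  outer loop
   vertex 1.0 0.5 4.3
   vertex 2.8 1.8 4.6
   vertex 1.3 4.9 2.8
  endloop
 endfacet
 facet normal -0.182 0.426 0.886
  outer loop
   vertex 3.7 2.6 4.4
   vertex 1.3 4.9 2.8
   vertex 2.8 1.8 4.6
  endloop
 endfacet
 facet normal 0.553 0.780 0.292
  outer loop
   vertex 3.7 2.6 4.4
   vertex 4.4 3.6 0.4
   vertex 1.3 4.9 2.8
  endloop
 endfacet
 facet normal 0.350 -0.164 0.922
  outer loop
   vertex 3.7 2.6 4.4
   vertex 2.8 1.8 4.6
   vertex 4.9 0.1 3.5
  endloop
 endfacet
 facet normal 0.968 0.228 0.101
  outer loop
   vertex 4.4 2.8 2.2
   vertex 4.9 0.1 3.5
   vertex 4.4 3.6 0.4
  endloop
 endfacet
 facet normal 0.895 0.317 0.314
  outer loop
   vertex 4.4 2.8 2.2
   vertex 3.7 2.6 4.4
   vertex 4.9 0.1 3.5
  endloop
 endfacet
 facet normal 0.712 0.641 0.285
  outer loop
   vertex 4.4 2.8 2.2
   vertex 4.4 3.6 0.4
   vertex 3.7 2.6 4.4
  endloop
 endfacet
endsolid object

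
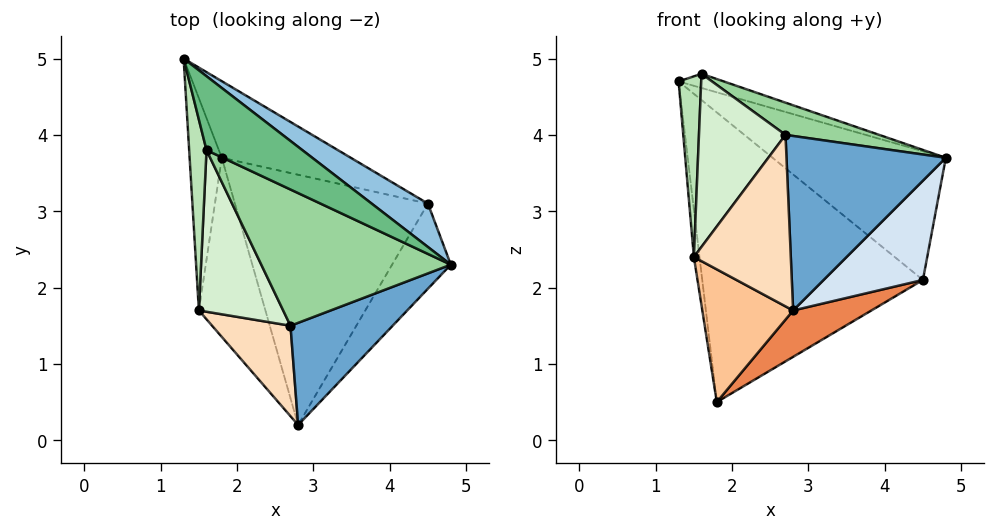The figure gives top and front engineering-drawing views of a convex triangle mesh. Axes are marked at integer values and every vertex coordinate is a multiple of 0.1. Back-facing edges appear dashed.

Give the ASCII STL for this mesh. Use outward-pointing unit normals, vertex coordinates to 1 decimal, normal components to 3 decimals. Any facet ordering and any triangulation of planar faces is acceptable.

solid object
 facet normal 0.372 -0.801 0.469
  outer loop
   vertex 2.7 1.5 4.0
   vertex 2.8 0.2 1.7
   vertex 4.8 2.3 3.7
  endloop
 endfacet
 facet normal 0.635 0.732 0.247
  outer loop
   vertex 4.5 3.1 2.1
   vertex 1.3 5.0 4.7
   vertex 4.8 2.3 3.7
  endloop
 endfacet
 facet normal 0.344 0.908 -0.240
  outer loop
   vertex 4.5 3.1 2.1
   vertex 1.8 3.7 0.5
   vertex 1.3 5.0 4.7
  endloop
 endfacet
 facet normal 0.823 -0.431 -0.370
  outer loop
   vertex 4.5 3.1 2.1
   vertex 4.8 2.3 3.7
   vertex 2.8 0.2 1.7
  endloop
 endfacet
 facet normal 0.477 -0.160 -0.864
  outer loop
   vertex 4.5 3.1 2.1
   vertex 2.8 0.2 1.7
   vertex 1.8 3.7 0.5
  endloop
 endfacet
 facet normal -0.992 0.028 -0.127
  outer loop
   vertex 1.5 1.7 2.4
   vertex 1.3 5.0 4.7
   vertex 1.8 3.7 0.5
  endloop
 endfacet
 facet normal -0.746 -0.397 -0.535
  outer loop
   vertex 1.5 1.7 2.4
   vertex 1.8 3.7 0.5
   vertex 2.8 0.2 1.7
  endloop
 endfacet
 facet normal -0.610 -0.701 0.370
  outer loop
   vertex 1.5 1.7 2.4
   vertex 2.8 0.2 1.7
   vertex 2.7 1.5 4.0
  endloop
 endfacet
 facet normal 0.392 0.173 0.904
  outer loop
   vertex 1.6 3.8 4.8
   vertex 4.8 2.3 3.7
   vertex 1.3 5.0 4.7
  endloop
 endfacet
 facet normal 0.221 -0.224 0.949
  outer loop
   vertex 1.6 3.8 4.8
   vertex 2.7 1.5 4.0
   vertex 4.8 2.3 3.7
  endloop
 endfacet
 facet normal -0.948 -0.218 0.230
  outer loop
   vertex 1.6 3.8 4.8
   vertex 1.3 5.0 4.7
   vertex 1.5 1.7 2.4
  endloop
 endfacet
 facet normal -0.718 -0.509 0.475
  outer loop
   vertex 1.6 3.8 4.8
   vertex 1.5 1.7 2.4
   vertex 2.7 1.5 4.0
  endloop
 endfacet
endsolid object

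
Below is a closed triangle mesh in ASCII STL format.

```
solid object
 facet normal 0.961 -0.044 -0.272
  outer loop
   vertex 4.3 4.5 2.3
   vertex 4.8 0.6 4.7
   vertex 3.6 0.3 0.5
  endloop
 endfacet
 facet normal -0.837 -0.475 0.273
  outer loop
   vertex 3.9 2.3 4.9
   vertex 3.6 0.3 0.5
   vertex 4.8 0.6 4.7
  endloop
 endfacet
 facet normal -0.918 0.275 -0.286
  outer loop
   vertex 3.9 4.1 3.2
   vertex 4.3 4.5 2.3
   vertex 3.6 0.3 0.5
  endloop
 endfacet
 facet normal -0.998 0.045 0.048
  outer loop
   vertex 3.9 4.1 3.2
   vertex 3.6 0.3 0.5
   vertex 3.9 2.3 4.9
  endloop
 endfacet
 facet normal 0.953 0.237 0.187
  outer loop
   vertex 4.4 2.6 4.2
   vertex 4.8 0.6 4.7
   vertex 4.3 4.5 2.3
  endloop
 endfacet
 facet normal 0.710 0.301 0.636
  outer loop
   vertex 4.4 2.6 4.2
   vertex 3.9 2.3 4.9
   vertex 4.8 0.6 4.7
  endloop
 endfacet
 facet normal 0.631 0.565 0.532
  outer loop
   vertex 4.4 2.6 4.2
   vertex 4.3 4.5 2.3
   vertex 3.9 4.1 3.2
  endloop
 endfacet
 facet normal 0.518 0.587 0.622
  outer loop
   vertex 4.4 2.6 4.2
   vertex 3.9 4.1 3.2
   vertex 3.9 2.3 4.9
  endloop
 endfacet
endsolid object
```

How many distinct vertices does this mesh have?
6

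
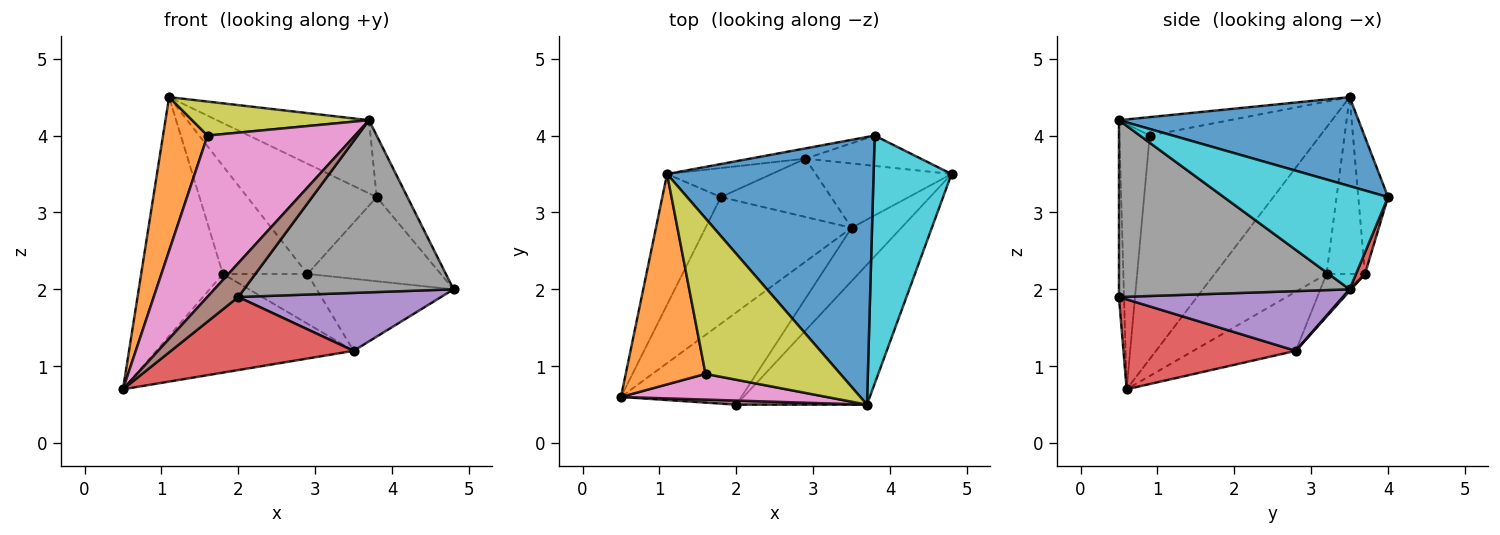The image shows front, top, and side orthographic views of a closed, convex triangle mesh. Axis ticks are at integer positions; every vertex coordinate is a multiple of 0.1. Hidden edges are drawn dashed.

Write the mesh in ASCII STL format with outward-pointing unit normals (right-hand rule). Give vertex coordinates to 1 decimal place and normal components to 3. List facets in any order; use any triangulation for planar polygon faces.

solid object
 facet normal -0.768 0.561 -0.307
  outer loop
   vertex 1.8 3.2 2.2
   vertex 0.5 0.6 0.7
   vertex 1.1 3.5 4.5
  endloop
 endfacet
 facet normal -0.915 -0.239 0.327
  outer loop
   vertex 1.6 0.9 4.0
   vertex 1.1 3.5 4.5
   vertex 0.5 0.6 0.7
  endloop
 endfacet
 facet normal -0.304 0.586 -0.751
  outer loop
   vertex 3.5 2.8 1.2
   vertex 0.5 0.6 0.7
   vertex 1.8 3.2 2.2
  endloop
 endfacet
 facet normal 0.505 -0.536 -0.676
  outer loop
   vertex 3.5 2.8 1.2
   vertex 2.0 0.5 1.9
   vertex 0.5 0.6 0.7
  endloop
 endfacet
 facet normal 0.631 -0.571 -0.525
  outer loop
   vertex 3.5 2.8 1.2
   vertex 4.8 3.5 2.0
   vertex 2.0 0.5 1.9
  endloop
 endfacet
 facet normal -0.160 -0.980 0.118
  outer loop
   vertex 3.7 0.5 4.2
   vertex 0.5 0.6 0.7
   vertex 2.0 0.5 1.9
  endloop
 endfacet
 facet normal -0.199 -0.968 0.154
  outer loop
   vertex 3.7 0.5 4.2
   vertex 1.6 0.9 4.0
   vertex 0.5 0.6 0.7
  endloop
 endfacet
 facet normal 0.649 -0.590 -0.480
  outer loop
   vertex 3.7 0.5 4.2
   vertex 2.0 0.5 1.9
   vertex 4.8 3.5 2.0
  endloop
 endfacet
 facet normal -0.133 -0.212 0.968
  outer loop
   vertex 3.7 0.5 4.2
   vertex 1.1 3.5 4.5
   vertex 1.6 0.9 4.0
  endloop
 endfacet
 facet normal 0.789 0.148 0.596
  outer loop
   vertex 3.7 0.5 4.2
   vertex 4.8 3.5 2.0
   vertex 3.8 4.0 3.2
  endloop
 endfacet
 facet normal 0.384 0.244 0.891
  outer loop
   vertex 3.7 0.5 4.2
   vertex 3.8 4.0 3.2
   vertex 1.1 3.5 4.5
  endloop
 endfacet
 facet normal -0.402 0.884 -0.238
  outer loop
   vertex 2.9 3.7 2.2
   vertex 1.8 3.2 2.2
   vertex 1.1 3.5 4.5
  endloop
 endfacet
 facet normal -0.223 0.971 -0.090
  outer loop
   vertex 2.9 3.7 2.2
   vertex 1.1 3.5 4.5
   vertex 3.8 4.0 3.2
  endloop
 endfacet
 facet normal 0.063 0.939 -0.339
  outer loop
   vertex 2.9 3.7 2.2
   vertex 3.8 4.0 3.2
   vertex 4.8 3.5 2.0
  endloop
 endfacet
 facet normal 0.008 0.746 -0.666
  outer loop
   vertex 2.9 3.7 2.2
   vertex 4.8 3.5 2.0
   vertex 3.5 2.8 1.2
  endloop
 endfacet
 facet normal -0.283 0.622 -0.730
  outer loop
   vertex 2.9 3.7 2.2
   vertex 3.5 2.8 1.2
   vertex 1.8 3.2 2.2
  endloop
 endfacet
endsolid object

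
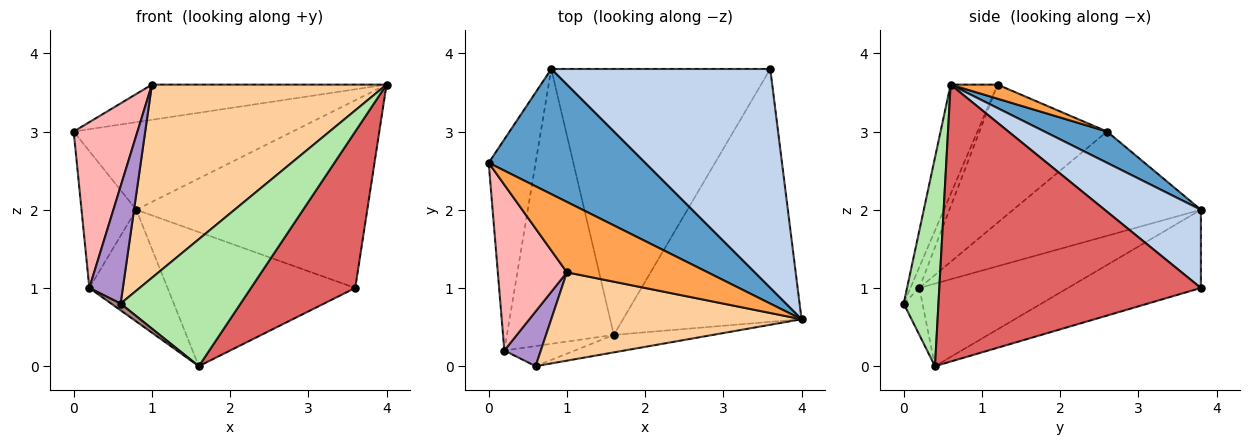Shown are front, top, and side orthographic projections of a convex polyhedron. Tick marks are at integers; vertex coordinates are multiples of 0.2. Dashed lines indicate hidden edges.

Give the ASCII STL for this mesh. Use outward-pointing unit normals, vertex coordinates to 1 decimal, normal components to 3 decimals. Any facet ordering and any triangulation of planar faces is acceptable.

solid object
 facet normal 0.162 0.566 0.808
  outer loop
   vertex 0.8 3.8 2.0
   vertex 0.0 2.6 3.0
   vertex 4.0 0.6 3.6
  endloop
 endfacet
 facet normal 0.262 0.628 0.733
  outer loop
   vertex 3.6 3.8 1.0
   vertex 0.8 3.8 2.0
   vertex 4.0 0.6 3.6
  endloop
 endfacet
 facet normal 0.089 0.445 0.891
  outer loop
   vertex 1.0 1.2 3.6
   vertex 4.0 0.6 3.6
   vertex 0.0 2.6 3.0
  endloop
 endfacet
 facet normal -0.179 -0.895 0.409
  outer loop
   vertex 1.0 1.2 3.6
   vertex 0.6 0.0 0.8
   vertex 4.0 0.6 3.6
  endloop
 endfacet
 facet normal -0.304 0.429 -0.851
  outer loop
   vertex 1.6 0.4 0.0
   vertex 0.8 3.8 2.0
   vertex 3.6 3.8 1.0
  endloop
 endfacet
 facet normal 0.276 -0.952 -0.131
  outer loop
   vertex 1.6 0.4 0.0
   vertex 4.0 0.6 3.6
   vertex 0.6 0.0 0.8
  endloop
 endfacet
 facet normal 0.797 -0.318 -0.514
  outer loop
   vertex 1.6 0.4 0.0
   vertex 3.6 3.8 1.0
   vertex 4.0 0.6 3.6
  endloop
 endfacet
 facet normal -0.816 -0.408 0.408
  outer loop
   vertex 0.2 0.2 1.0
   vertex 1.0 1.2 3.6
   vertex 0.0 2.6 3.0
  endloop
 endfacet
 facet normal -0.235 -0.881 0.411
  outer loop
   vertex 0.2 0.2 1.0
   vertex 0.6 0.0 0.8
   vertex 1.0 1.2 3.6
  endloop
 endfacet
 facet normal -0.881 0.257 -0.397
  outer loop
   vertex 0.2 0.2 1.0
   vertex 0.0 2.6 3.0
   vertex 0.8 3.8 2.0
  endloop
 endfacet
 facet normal -0.535 -0.267 -0.802
  outer loop
   vertex 0.2 0.2 1.0
   vertex 1.6 0.4 0.0
   vertex 0.6 0.0 0.8
  endloop
 endfacet
 facet normal -0.582 0.306 -0.753
  outer loop
   vertex 0.2 0.2 1.0
   vertex 0.8 3.8 2.0
   vertex 1.6 0.4 0.0
  endloop
 endfacet
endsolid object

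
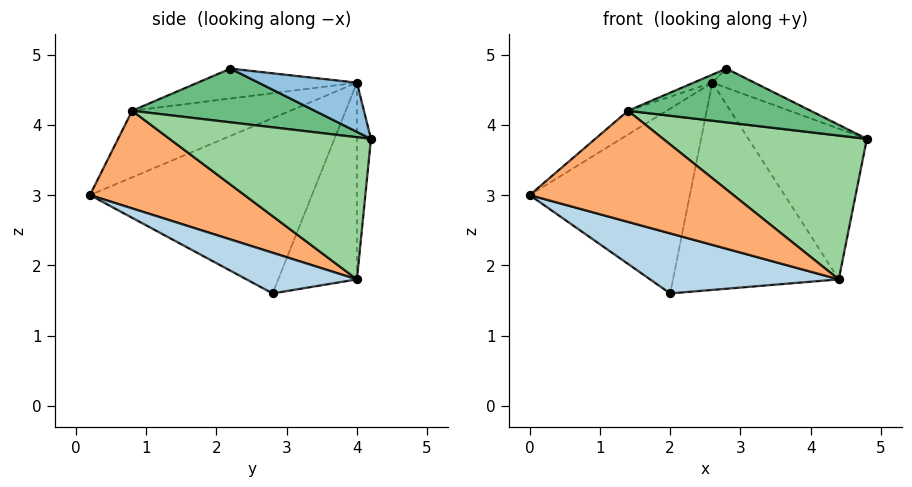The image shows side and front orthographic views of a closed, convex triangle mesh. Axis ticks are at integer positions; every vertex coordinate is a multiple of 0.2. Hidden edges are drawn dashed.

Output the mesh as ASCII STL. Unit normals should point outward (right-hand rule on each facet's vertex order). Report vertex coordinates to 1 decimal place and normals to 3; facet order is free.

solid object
 facet normal -0.809 0.584 -0.072
  outer loop
   vertex 2.6 4.0 4.6
   vertex 2.0 2.8 1.6
   vertex 0.0 0.2 3.0
  endloop
 endfacet
 facet normal 0.327 0.140 0.935
  outer loop
   vertex 2.6 4.0 4.6
   vertex 2.8 2.2 4.8
   vertex 4.8 4.2 3.8
  endloop
 endfacet
 facet normal 0.379 -0.647 -0.661
  outer loop
   vertex 4.4 4.0 1.8
   vertex 0.0 0.2 3.0
   vertex 2.0 2.8 1.6
  endloop
 endfacet
 facet normal -0.117 0.990 -0.076
  outer loop
   vertex 4.4 4.0 1.8
   vertex 2.6 4.0 4.6
   vertex 4.8 4.2 3.8
  endloop
 endfacet
 facet normal -0.413 0.871 -0.266
  outer loop
   vertex 4.4 4.0 1.8
   vertex 2.0 2.8 1.6
   vertex 2.6 4.0 4.6
  endloop
 endfacet
 facet normal 0.578 -0.762 -0.293
  outer loop
   vertex 1.4 0.8 4.2
   vertex 0.0 0.2 3.0
   vertex 4.4 4.0 1.8
  endloop
 endfacet
 facet normal -0.682 0.167 0.712
  outer loop
   vertex 1.4 0.8 4.2
   vertex 2.6 4.0 4.6
   vertex 0.0 0.2 3.0
  endloop
 endfacet
 facet normal -0.436 0.051 0.898
  outer loop
   vertex 1.4 0.8 4.2
   vertex 2.8 2.2 4.8
   vertex 2.6 4.0 4.6
  endloop
 endfacet
 facet normal 0.707 -0.707 0.000
  outer loop
   vertex 1.4 0.8 4.2
   vertex 4.8 4.2 3.8
   vertex 2.8 2.2 4.8
  endloop
 endfacet
 facet normal 0.701 -0.709 -0.069
  outer loop
   vertex 1.4 0.8 4.2
   vertex 4.4 4.0 1.8
   vertex 4.8 4.2 3.8
  endloop
 endfacet
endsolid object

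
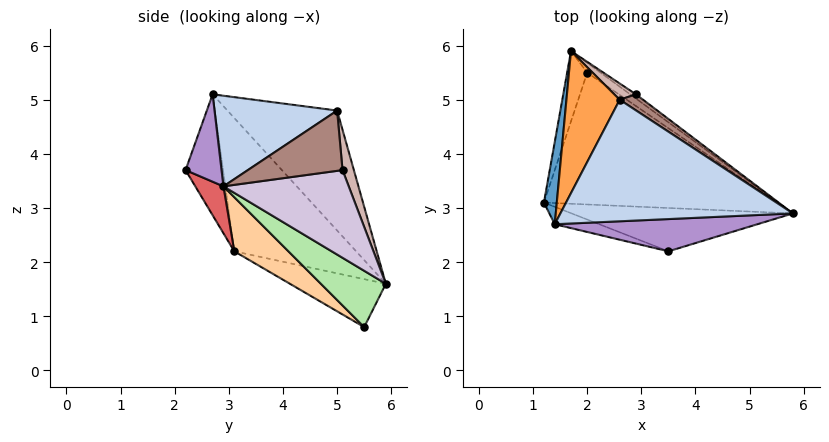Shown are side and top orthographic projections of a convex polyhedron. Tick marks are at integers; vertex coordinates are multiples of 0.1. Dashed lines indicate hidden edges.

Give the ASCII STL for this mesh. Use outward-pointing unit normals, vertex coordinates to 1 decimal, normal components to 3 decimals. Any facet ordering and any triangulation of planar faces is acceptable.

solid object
 facet normal -0.976 0.195 0.094
  outer loop
   vertex 1.4 2.7 5.1
   vertex 1.7 5.9 1.6
   vertex 1.2 3.1 2.2
  endloop
 endfacet
 facet normal 0.362 -0.068 0.930
  outer loop
   vertex 2.6 5.0 4.8
   vertex 1.4 2.7 5.1
   vertex 5.8 2.9 3.4
  endloop
 endfacet
 facet normal -0.808 0.468 0.359
  outer loop
   vertex 2.6 5.0 4.8
   vertex 1.7 5.9 1.6
   vertex 1.4 2.7 5.1
  endloop
 endfacet
 facet normal 0.190 -0.541 -0.819
  outer loop
   vertex 2.0 5.5 0.8
   vertex 5.8 2.9 3.4
   vertex 1.2 3.1 2.2
  endloop
 endfacet
 facet normal -0.919 0.082 -0.385
  outer loop
   vertex 2.0 5.5 0.8
   vertex 1.2 3.1 2.2
   vertex 1.7 5.9 1.6
  endloop
 endfacet
 facet normal 0.626 0.766 -0.148
  outer loop
   vertex 2.0 5.5 0.8
   vertex 1.7 5.9 1.6
   vertex 5.8 2.9 3.4
  endloop
 endfacet
 facet normal 0.139 -0.740 -0.658
  outer loop
   vertex 3.5 2.2 3.7
   vertex 1.2 3.1 2.2
   vertex 5.8 2.9 3.4
  endloop
 endfacet
 facet normal -0.299 -0.948 -0.110
  outer loop
   vertex 3.5 2.2 3.7
   vertex 1.4 2.7 5.1
   vertex 1.2 3.1 2.2
  endloop
 endfacet
 facet normal 0.293 -0.672 0.680
  outer loop
   vertex 3.5 2.2 3.7
   vertex 5.8 2.9 3.4
   vertex 1.4 2.7 5.1
  endloop
 endfacet
 facet normal 0.601 0.798 -0.040
  outer loop
   vertex 2.9 5.1 3.7
   vertex 5.8 2.9 3.4
   vertex 1.7 5.9 1.6
  endloop
 endfacet
 facet normal 0.603 0.763 0.234
  outer loop
   vertex 2.9 5.1 3.7
   vertex 2.6 5.0 4.8
   vertex 5.8 2.9 3.4
  endloop
 endfacet
 facet normal 0.320 0.932 0.172
  outer loop
   vertex 2.9 5.1 3.7
   vertex 1.7 5.9 1.6
   vertex 2.6 5.0 4.8
  endloop
 endfacet
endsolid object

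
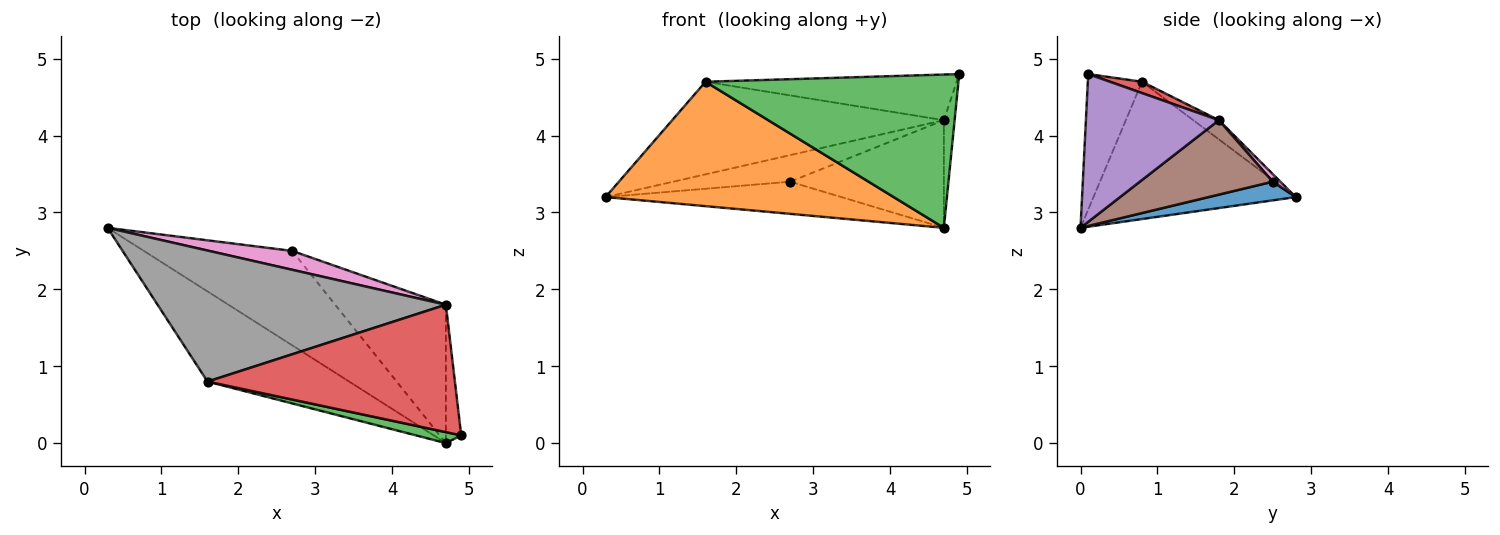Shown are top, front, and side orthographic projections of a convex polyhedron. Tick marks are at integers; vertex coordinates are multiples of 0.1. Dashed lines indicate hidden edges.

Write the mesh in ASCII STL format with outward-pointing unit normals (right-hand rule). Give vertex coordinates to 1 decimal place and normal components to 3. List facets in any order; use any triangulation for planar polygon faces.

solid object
 facet normal 0.118 0.320 -0.940
  outer loop
   vertex 2.7 2.5 3.4
   vertex 4.7 0.0 2.8
   vertex 0.3 2.8 3.2
  endloop
 endfacet
 facet normal -0.494 -0.704 -0.510
  outer loop
   vertex 1.6 0.8 4.7
   vertex 0.3 2.8 3.2
   vertex 4.7 0.0 2.8
  endloop
 endfacet
 facet normal -0.209 -0.975 0.070
  outer loop
   vertex 1.6 0.8 4.7
   vertex 4.7 0.0 2.8
   vertex 4.9 0.1 4.8
  endloop
 endfacet
 facet normal 0.043 0.337 0.941
  outer loop
   vertex 4.7 1.8 4.2
   vertex 1.6 0.8 4.7
   vertex 4.9 0.1 4.8
  endloop
 endfacet
 facet normal 0.991 0.080 -0.103
  outer loop
   vertex 4.7 1.8 4.2
   vertex 4.9 0.1 4.8
   vertex 4.7 0.0 2.8
  endloop
 endfacet
 facet normal 0.469 0.542 -0.697
  outer loop
   vertex 4.7 1.8 4.2
   vertex 4.7 0.0 2.8
   vertex 2.7 2.5 3.4
  endloop
 endfacet
 facet normal 0.054 0.814 0.578
  outer loop
   vertex 4.7 1.8 4.2
   vertex 2.7 2.5 3.4
   vertex 0.3 2.8 3.2
  endloop
 endfacet
 facet normal -0.054 0.576 0.815
  outer loop
   vertex 4.7 1.8 4.2
   vertex 0.3 2.8 3.2
   vertex 1.6 0.8 4.7
  endloop
 endfacet
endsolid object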